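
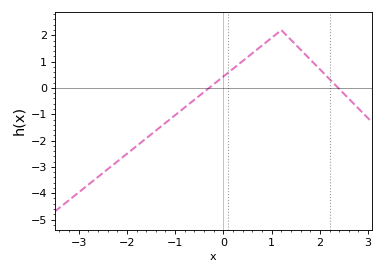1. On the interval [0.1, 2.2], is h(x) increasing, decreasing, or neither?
neither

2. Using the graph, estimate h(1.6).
1.45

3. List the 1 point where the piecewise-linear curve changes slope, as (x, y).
(1.2, 2.2)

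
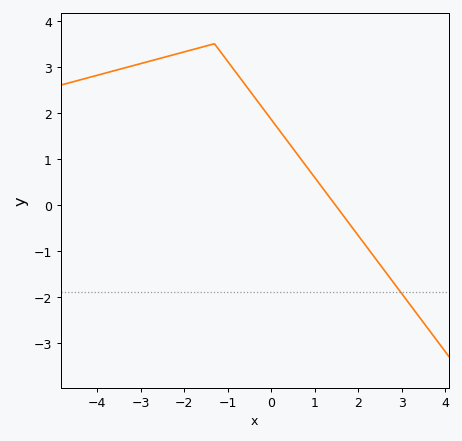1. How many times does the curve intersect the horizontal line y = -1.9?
1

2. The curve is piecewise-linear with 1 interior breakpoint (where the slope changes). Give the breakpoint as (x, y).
(-1.3, 3.5)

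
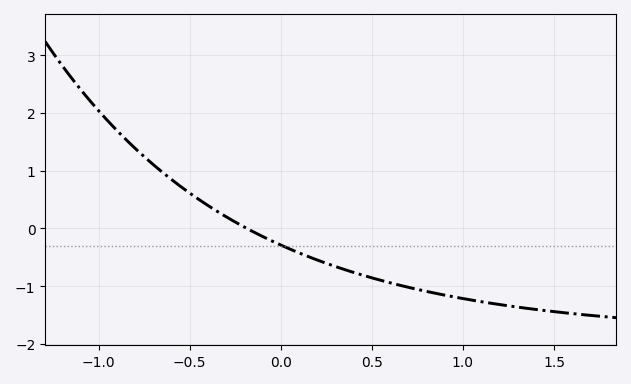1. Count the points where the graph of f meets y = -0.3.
1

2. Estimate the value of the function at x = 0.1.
-0.4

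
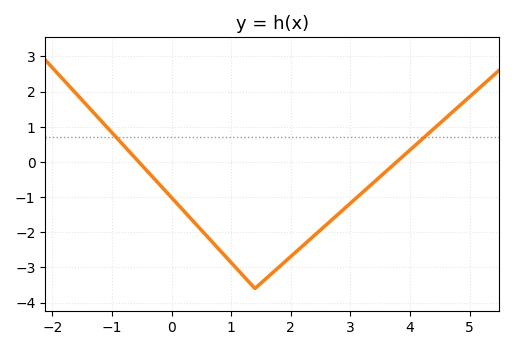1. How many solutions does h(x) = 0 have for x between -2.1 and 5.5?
2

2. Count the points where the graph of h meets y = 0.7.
2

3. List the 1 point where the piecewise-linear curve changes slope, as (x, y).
(1.4, -3.6)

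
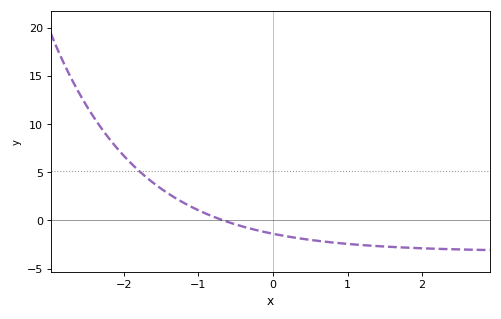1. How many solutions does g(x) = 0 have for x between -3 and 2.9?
1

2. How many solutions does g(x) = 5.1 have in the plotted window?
1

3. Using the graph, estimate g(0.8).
-2.29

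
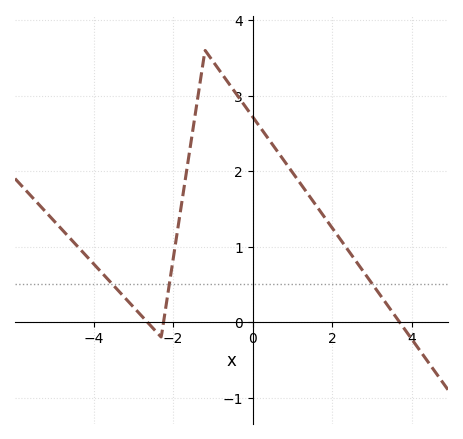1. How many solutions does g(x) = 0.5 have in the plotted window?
3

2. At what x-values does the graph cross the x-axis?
-2.6, -2.2, 3.6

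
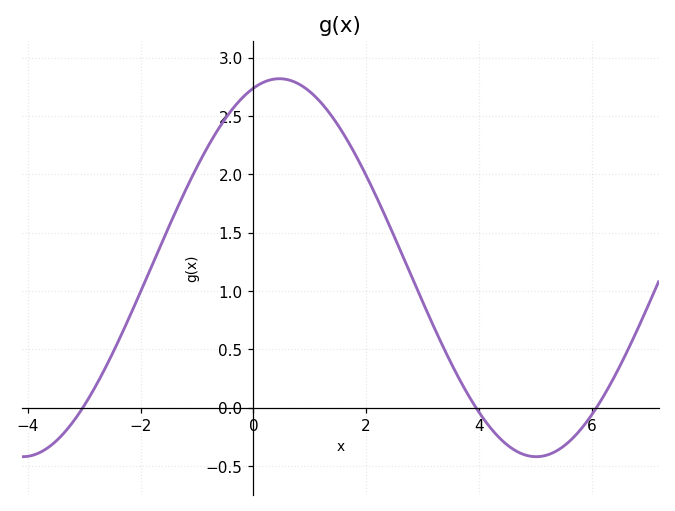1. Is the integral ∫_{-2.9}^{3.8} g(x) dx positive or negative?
positive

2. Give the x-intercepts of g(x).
-3.02, 3.95, 6.08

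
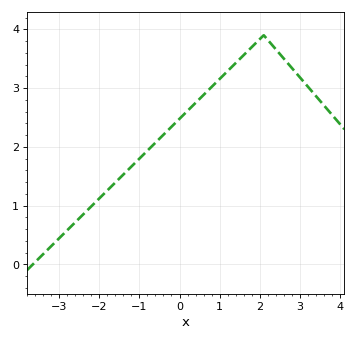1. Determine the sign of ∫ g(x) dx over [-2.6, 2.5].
positive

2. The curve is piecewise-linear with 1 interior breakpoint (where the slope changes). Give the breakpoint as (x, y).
(2.1, 3.9)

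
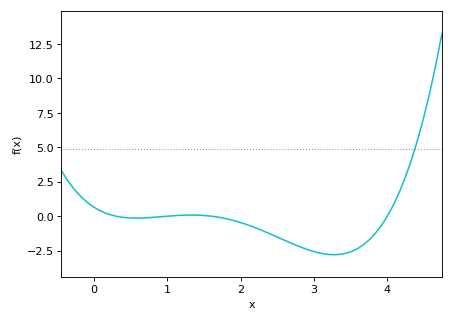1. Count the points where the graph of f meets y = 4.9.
1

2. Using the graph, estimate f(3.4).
-2.8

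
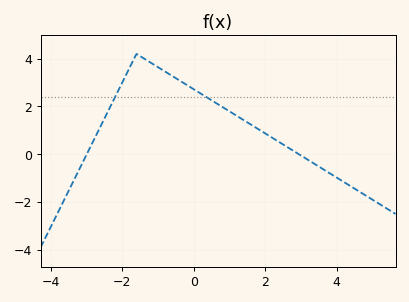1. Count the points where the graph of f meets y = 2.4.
2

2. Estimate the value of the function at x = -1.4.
4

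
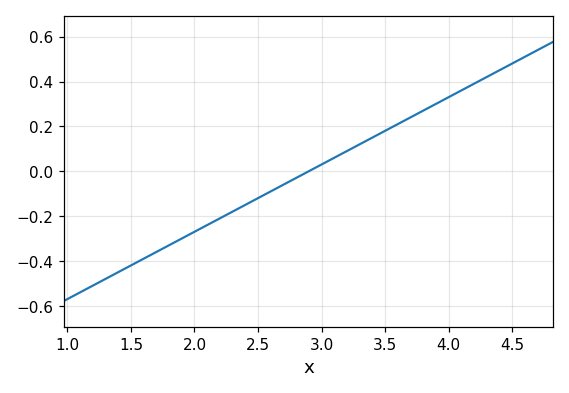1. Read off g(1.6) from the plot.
-0.39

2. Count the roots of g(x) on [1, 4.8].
1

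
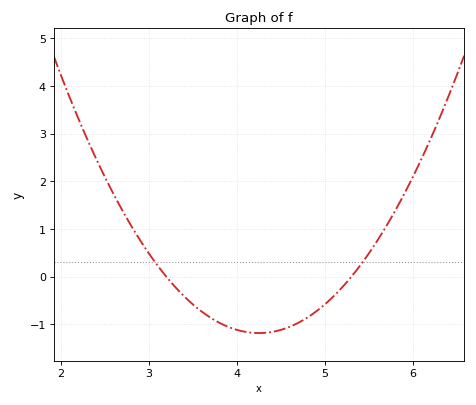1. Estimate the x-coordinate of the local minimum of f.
4.2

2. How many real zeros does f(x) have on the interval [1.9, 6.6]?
2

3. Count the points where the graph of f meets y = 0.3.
2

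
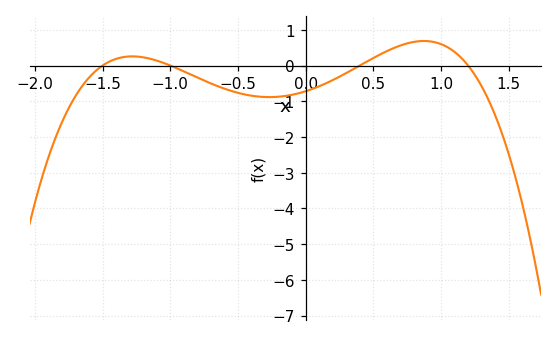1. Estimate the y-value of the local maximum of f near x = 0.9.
0.687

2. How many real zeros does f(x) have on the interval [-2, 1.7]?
4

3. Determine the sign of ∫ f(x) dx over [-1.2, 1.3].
negative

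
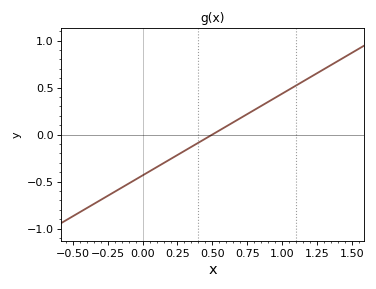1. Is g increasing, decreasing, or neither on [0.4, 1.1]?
increasing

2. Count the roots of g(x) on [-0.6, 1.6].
1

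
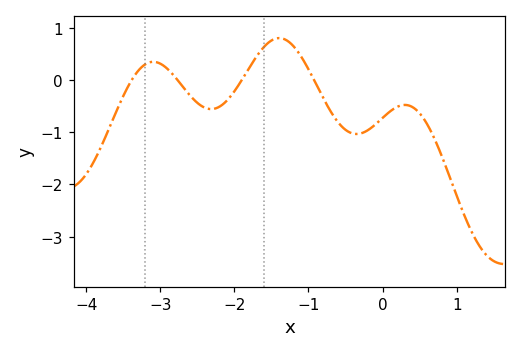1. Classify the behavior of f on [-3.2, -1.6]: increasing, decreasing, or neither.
neither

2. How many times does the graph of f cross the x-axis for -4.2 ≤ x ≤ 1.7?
4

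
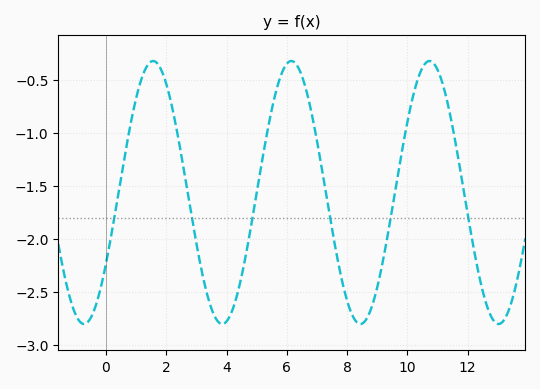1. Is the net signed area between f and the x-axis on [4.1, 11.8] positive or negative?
negative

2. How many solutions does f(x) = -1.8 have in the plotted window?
6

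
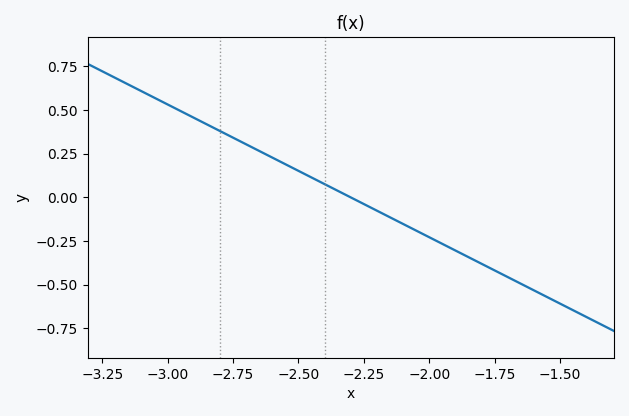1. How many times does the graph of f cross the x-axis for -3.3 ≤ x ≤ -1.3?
1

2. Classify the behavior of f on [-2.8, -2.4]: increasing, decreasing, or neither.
decreasing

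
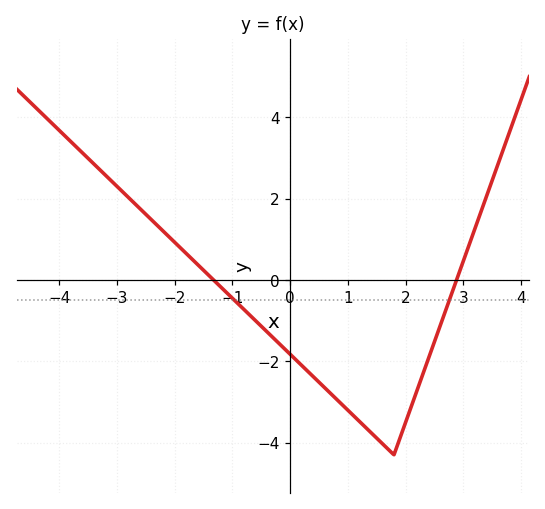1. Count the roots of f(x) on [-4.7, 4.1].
2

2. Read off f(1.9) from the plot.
-3.9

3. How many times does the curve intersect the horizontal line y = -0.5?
2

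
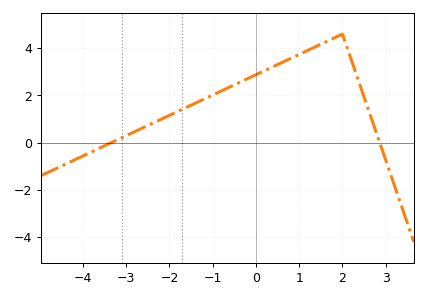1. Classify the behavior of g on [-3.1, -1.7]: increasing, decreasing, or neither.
increasing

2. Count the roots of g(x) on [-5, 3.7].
2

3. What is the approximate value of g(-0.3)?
2.62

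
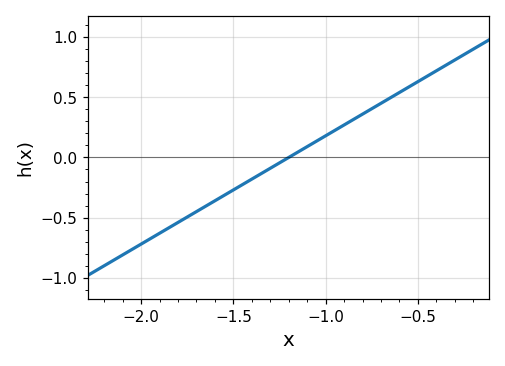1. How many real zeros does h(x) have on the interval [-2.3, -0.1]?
1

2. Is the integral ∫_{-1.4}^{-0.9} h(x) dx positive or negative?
positive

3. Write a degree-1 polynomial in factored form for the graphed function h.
y = 0.9(x + 1.2)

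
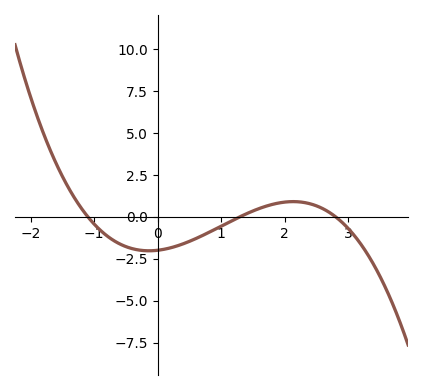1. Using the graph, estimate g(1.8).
0.725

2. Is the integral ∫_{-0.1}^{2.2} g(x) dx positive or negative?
negative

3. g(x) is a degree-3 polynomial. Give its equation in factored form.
y = -0.5(x + 1.1)(x - 1.3)(x - 2.8)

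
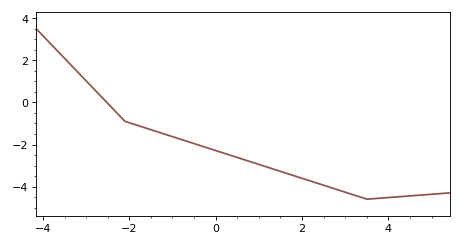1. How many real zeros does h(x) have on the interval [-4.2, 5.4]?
1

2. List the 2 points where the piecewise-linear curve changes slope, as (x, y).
(-2.1, -0.9); (3.5, -4.6)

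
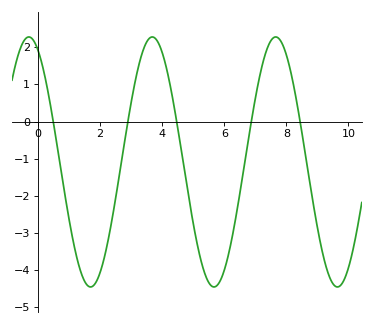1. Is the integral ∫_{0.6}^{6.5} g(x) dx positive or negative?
negative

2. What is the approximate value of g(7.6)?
2.27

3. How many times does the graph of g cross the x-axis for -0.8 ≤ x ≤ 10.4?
5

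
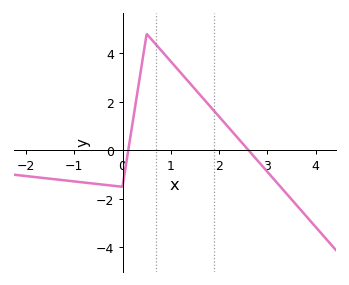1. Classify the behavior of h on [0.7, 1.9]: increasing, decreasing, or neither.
decreasing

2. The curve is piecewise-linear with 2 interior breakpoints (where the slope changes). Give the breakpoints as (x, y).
(0, -1.5); (0.5, 4.8)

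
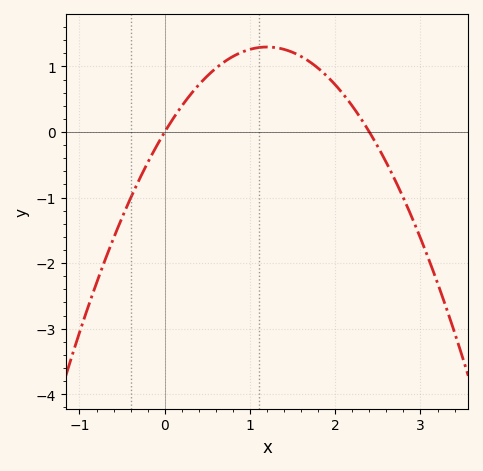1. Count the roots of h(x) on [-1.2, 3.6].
2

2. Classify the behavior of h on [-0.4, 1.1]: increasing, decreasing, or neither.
increasing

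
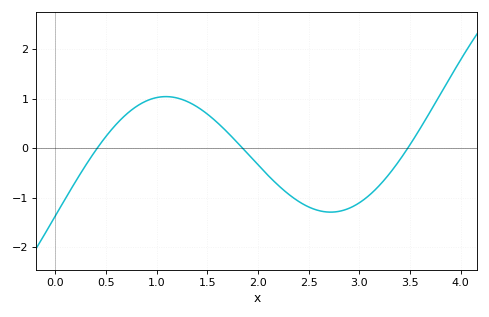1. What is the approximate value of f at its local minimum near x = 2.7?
-1.3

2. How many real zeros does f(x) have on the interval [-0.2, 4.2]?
3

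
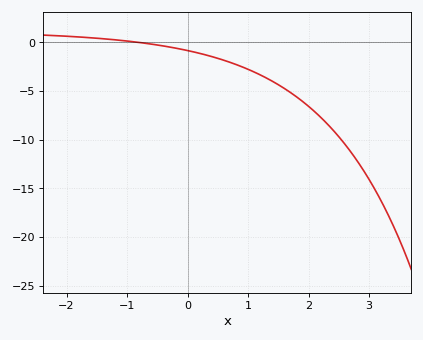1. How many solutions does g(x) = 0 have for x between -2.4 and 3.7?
1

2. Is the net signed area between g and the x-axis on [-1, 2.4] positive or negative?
negative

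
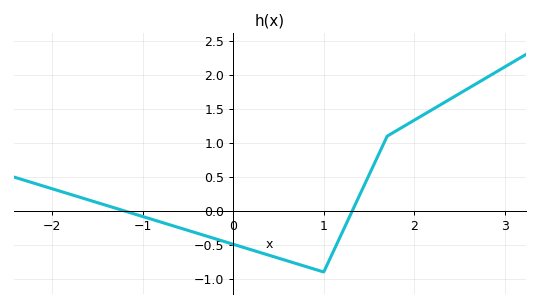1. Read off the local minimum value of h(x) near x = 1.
-0.899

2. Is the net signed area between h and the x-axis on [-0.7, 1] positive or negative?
negative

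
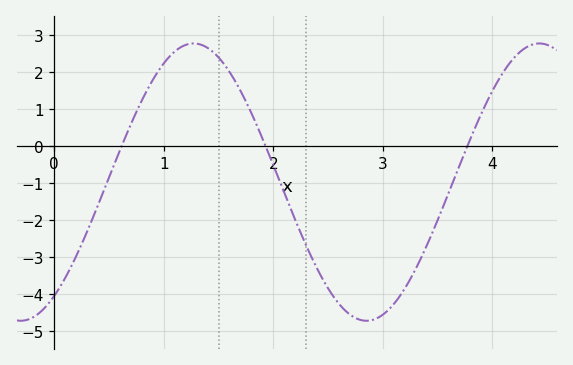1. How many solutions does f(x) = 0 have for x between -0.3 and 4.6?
3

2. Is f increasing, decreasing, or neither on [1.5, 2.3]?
decreasing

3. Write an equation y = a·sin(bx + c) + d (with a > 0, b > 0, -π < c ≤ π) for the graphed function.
y = 3.75sin(2x - 0.96) - 0.98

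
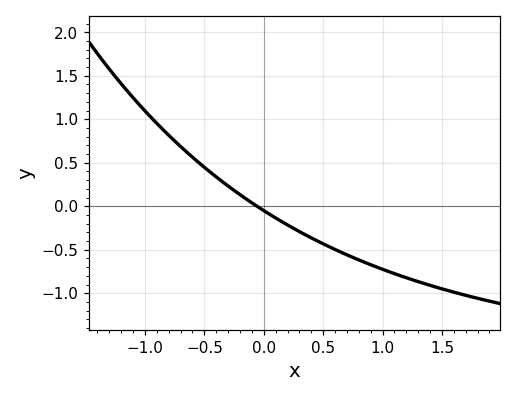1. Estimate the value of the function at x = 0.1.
-0.135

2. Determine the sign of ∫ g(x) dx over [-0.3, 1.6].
negative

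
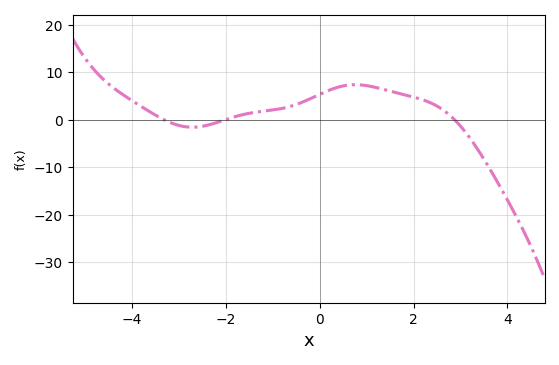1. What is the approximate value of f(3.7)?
-12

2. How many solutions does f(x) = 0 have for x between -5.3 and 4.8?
3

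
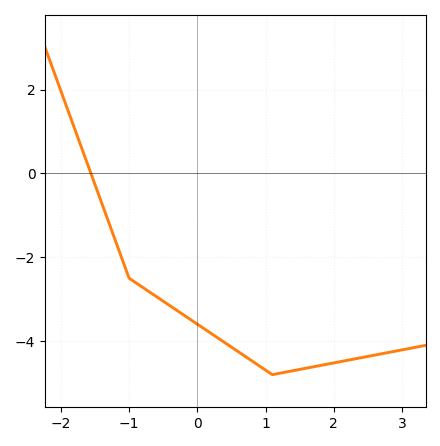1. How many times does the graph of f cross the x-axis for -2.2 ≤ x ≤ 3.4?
1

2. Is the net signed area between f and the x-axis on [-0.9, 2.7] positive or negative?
negative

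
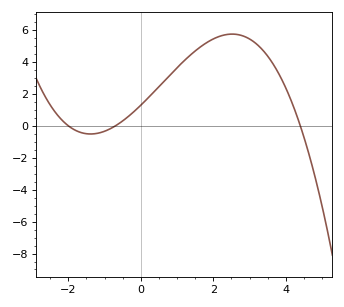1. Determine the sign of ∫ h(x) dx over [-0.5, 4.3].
positive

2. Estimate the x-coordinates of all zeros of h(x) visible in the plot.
-2, -0.7, 4.4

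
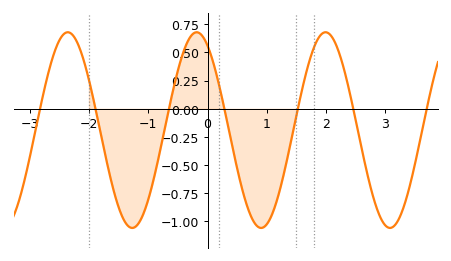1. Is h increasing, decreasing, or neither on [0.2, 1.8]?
neither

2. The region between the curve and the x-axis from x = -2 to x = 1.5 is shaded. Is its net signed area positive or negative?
negative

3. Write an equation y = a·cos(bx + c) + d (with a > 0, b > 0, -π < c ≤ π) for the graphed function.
y = 0.87cos(2.89x + 0.53) - 0.19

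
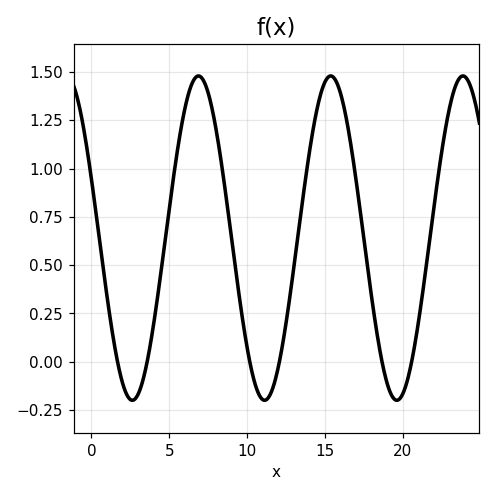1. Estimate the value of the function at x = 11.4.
-0.181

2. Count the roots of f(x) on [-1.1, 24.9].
6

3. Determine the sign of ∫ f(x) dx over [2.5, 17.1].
positive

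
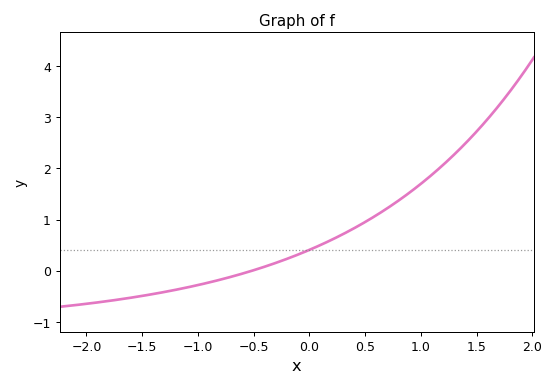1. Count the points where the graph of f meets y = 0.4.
1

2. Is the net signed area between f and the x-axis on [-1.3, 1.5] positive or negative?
positive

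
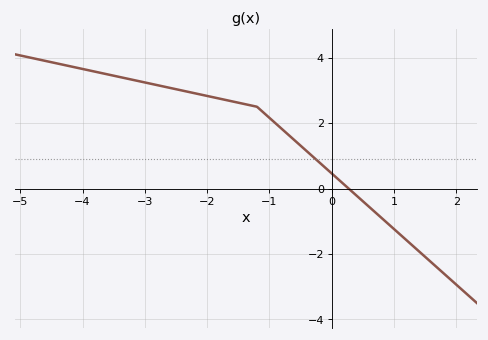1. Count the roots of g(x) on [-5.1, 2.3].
1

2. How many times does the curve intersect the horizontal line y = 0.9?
1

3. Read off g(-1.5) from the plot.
2.6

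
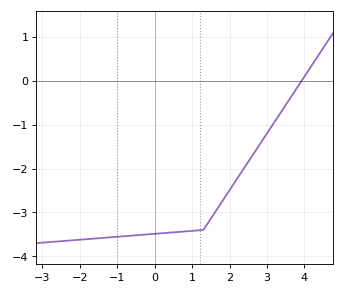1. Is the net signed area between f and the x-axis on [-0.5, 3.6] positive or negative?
negative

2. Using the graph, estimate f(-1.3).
-3.6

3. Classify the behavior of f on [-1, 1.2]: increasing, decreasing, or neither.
increasing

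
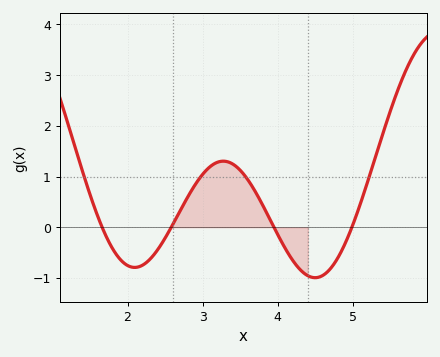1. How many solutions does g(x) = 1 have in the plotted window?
4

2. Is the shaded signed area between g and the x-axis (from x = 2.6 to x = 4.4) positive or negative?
positive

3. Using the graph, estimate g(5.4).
1.9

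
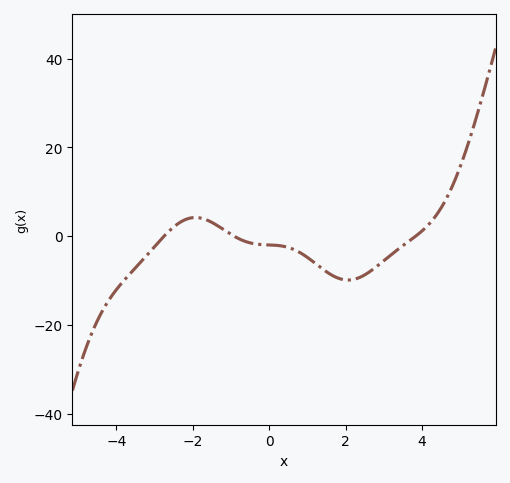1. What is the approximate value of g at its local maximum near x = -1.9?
4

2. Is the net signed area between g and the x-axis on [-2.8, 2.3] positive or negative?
negative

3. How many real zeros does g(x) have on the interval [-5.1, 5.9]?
3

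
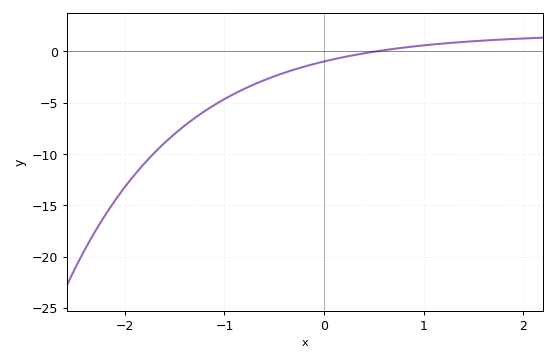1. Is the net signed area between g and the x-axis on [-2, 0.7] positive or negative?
negative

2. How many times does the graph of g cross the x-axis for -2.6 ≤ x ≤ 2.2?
1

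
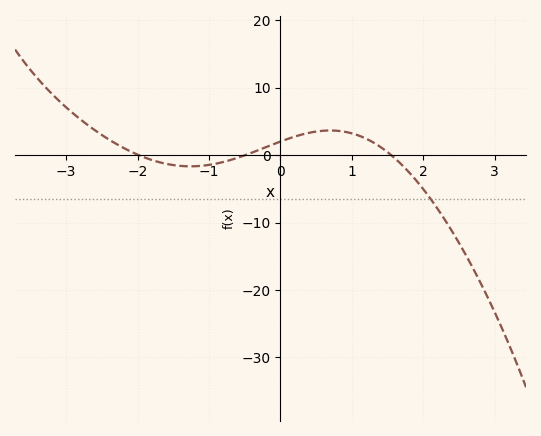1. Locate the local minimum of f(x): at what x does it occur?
-1.3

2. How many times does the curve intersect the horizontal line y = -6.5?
1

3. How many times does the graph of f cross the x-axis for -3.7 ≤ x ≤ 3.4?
3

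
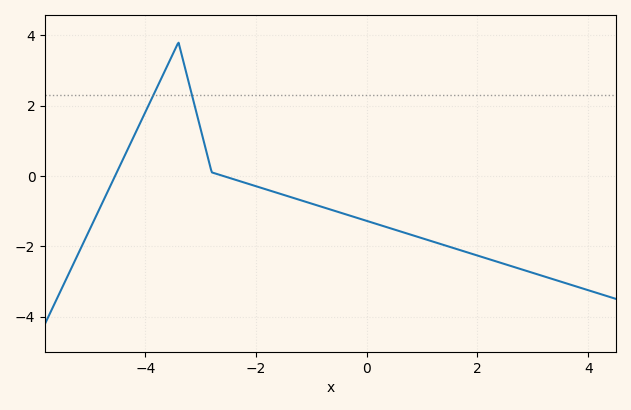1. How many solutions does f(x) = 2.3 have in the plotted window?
2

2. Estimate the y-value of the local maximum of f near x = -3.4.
3.8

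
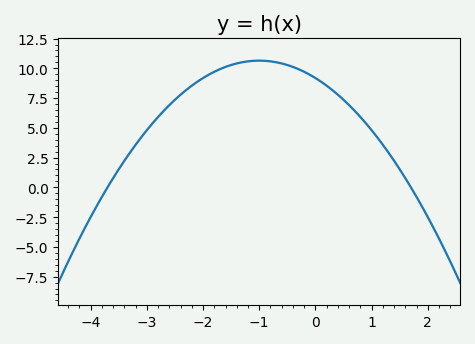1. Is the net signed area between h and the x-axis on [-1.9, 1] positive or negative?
positive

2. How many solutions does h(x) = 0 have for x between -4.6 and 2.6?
2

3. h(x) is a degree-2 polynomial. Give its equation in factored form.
y = -1.46(x + 3.7)(x - 1.7)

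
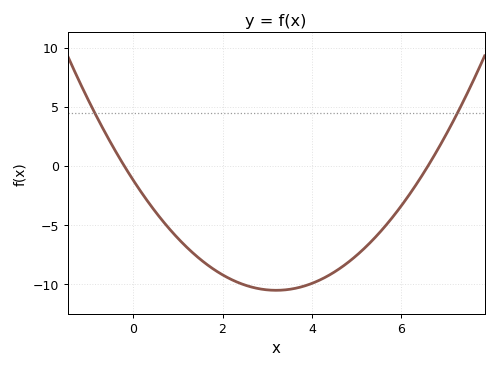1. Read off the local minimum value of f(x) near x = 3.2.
-10.5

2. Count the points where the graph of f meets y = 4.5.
2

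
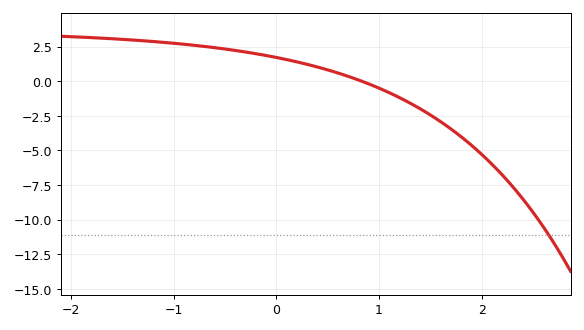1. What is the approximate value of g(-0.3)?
2.2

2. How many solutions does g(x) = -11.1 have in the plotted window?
1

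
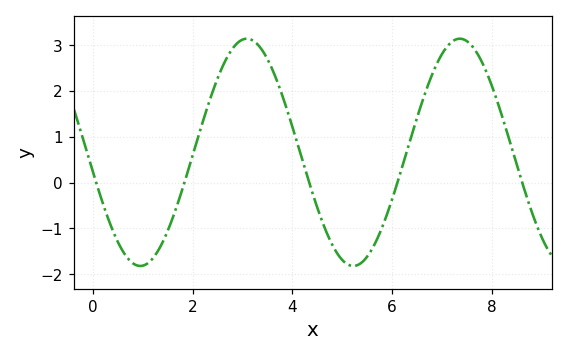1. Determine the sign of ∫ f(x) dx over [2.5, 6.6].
positive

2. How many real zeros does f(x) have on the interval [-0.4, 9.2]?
5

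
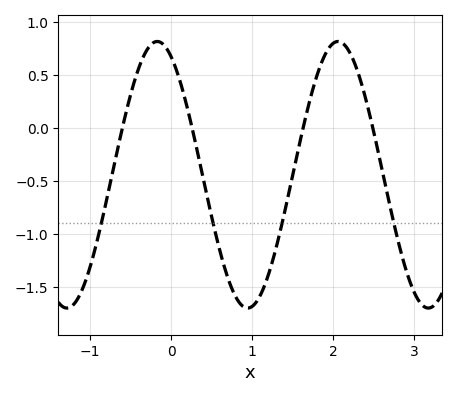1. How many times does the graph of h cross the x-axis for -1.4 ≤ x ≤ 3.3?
4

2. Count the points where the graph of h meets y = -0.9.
4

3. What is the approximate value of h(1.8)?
0.502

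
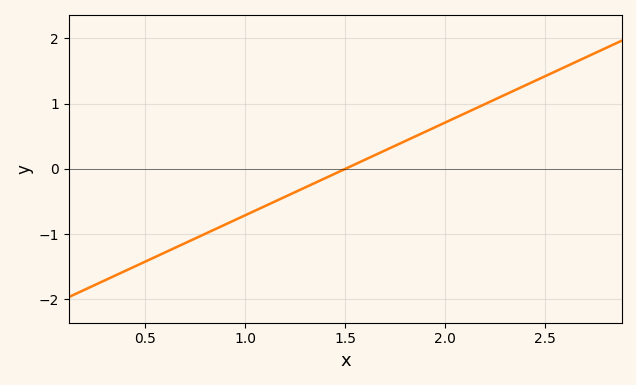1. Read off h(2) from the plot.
0.7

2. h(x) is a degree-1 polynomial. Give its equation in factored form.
y = 1.42(x - 1.5)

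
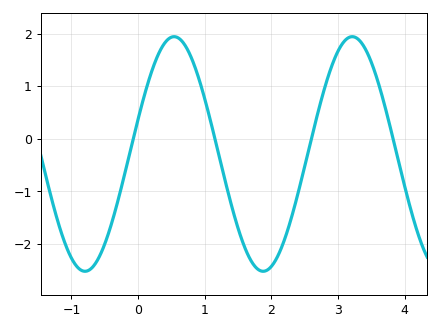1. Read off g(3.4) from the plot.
1.7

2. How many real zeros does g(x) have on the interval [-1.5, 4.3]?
4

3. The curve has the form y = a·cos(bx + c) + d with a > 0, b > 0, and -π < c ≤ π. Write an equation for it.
y = 2.23cos(2.4x - 1.3) - 0.29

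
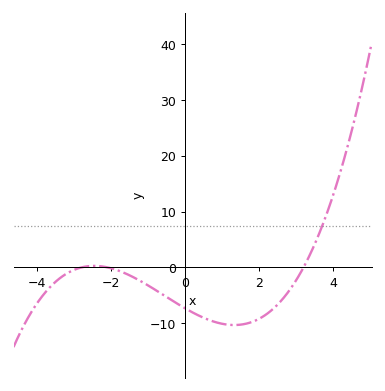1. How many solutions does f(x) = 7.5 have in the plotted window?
1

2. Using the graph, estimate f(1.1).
-10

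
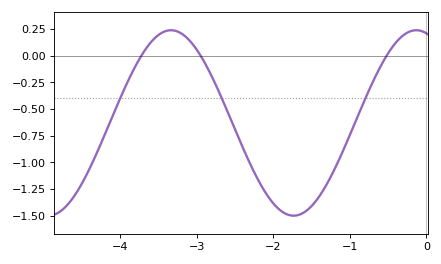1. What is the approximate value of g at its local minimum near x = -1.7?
-1.5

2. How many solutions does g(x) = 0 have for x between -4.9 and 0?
3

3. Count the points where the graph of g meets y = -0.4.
3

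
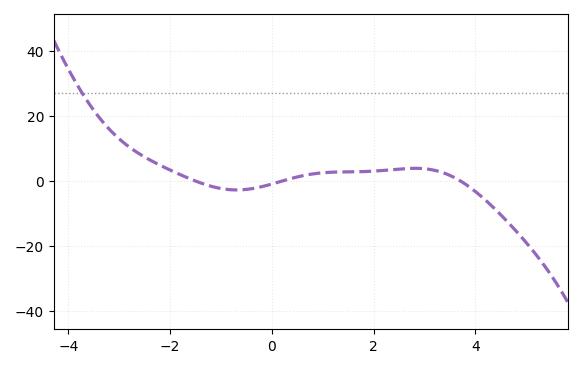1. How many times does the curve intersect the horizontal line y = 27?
1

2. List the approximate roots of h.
-1.51, 0.218, 3.7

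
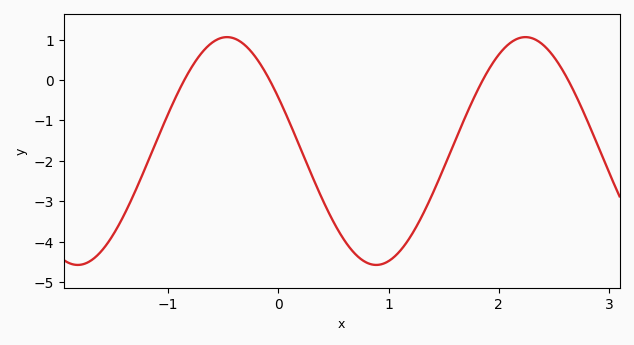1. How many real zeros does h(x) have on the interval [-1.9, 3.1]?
4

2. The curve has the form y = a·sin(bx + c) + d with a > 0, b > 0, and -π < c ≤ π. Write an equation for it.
y = 2.82sin(2.32x + 2.65) - 1.76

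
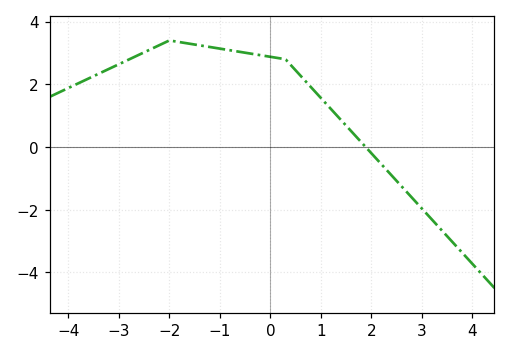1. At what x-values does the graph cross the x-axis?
1.8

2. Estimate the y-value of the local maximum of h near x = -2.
3.4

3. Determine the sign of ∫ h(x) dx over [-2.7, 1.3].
positive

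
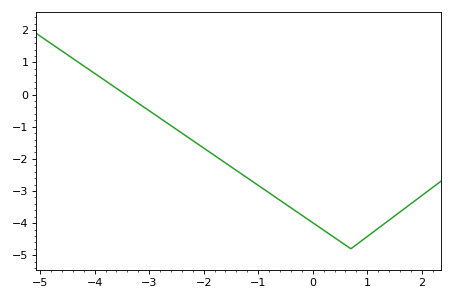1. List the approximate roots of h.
-3.4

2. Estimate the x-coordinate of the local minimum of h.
0.7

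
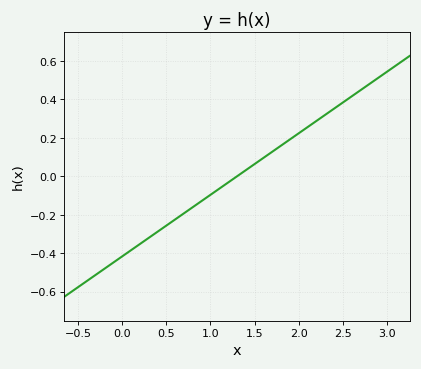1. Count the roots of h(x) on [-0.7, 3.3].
1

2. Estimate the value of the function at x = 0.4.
-0.288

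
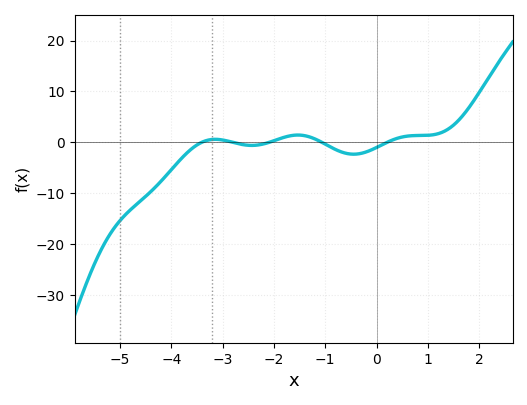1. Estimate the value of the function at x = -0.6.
-2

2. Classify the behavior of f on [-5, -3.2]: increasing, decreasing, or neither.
increasing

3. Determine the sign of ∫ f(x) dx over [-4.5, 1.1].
negative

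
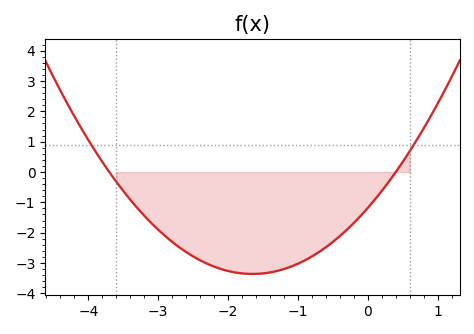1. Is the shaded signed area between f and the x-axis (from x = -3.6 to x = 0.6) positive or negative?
negative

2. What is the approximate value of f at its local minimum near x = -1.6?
-3.36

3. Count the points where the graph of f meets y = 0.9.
2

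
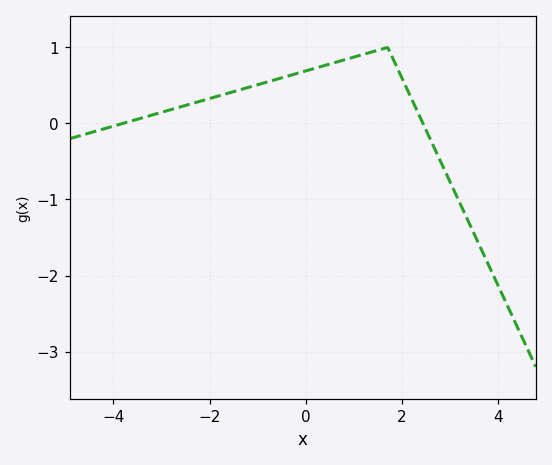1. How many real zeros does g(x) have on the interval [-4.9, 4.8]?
2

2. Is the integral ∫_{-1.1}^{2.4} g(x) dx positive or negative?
positive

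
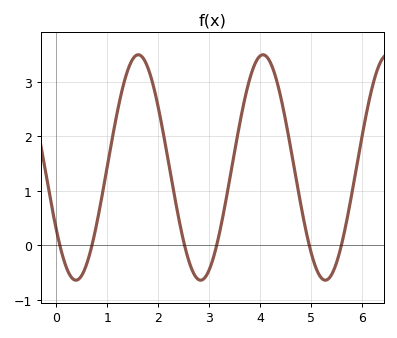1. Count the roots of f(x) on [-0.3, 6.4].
6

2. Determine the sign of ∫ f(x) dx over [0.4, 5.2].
positive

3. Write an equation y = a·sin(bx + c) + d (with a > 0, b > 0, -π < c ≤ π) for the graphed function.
y = 2.07sin(2.6x - 2.6) + 1.43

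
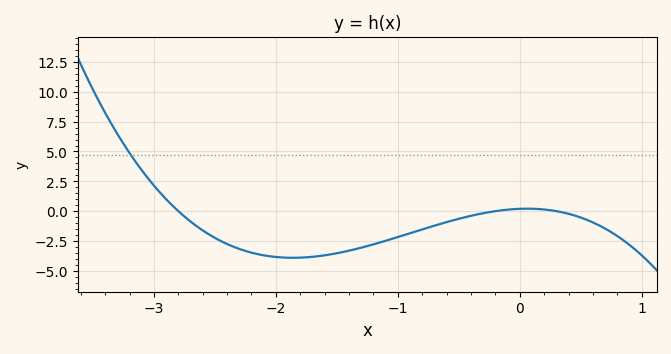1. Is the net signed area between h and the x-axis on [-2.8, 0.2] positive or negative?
negative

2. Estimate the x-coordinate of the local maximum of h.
0.061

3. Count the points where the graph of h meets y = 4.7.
1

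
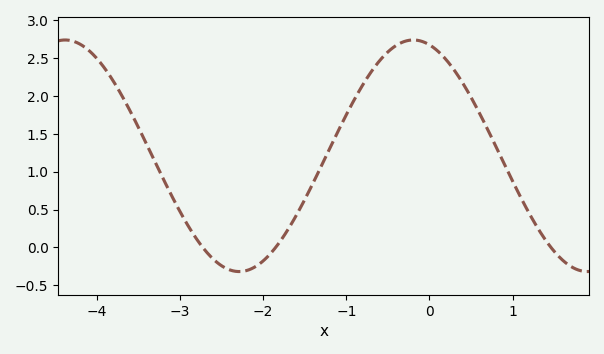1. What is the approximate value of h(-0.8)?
2.15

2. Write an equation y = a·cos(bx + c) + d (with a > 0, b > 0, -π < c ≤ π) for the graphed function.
y = 1.53cos(1.5x + 0.29) + 1.21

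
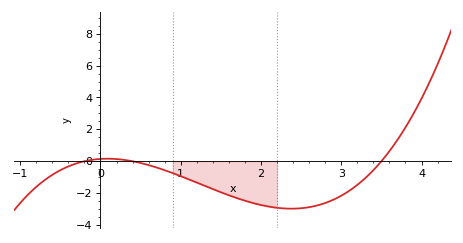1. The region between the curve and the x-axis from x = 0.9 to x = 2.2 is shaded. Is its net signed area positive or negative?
negative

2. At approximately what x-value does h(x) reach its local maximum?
0.087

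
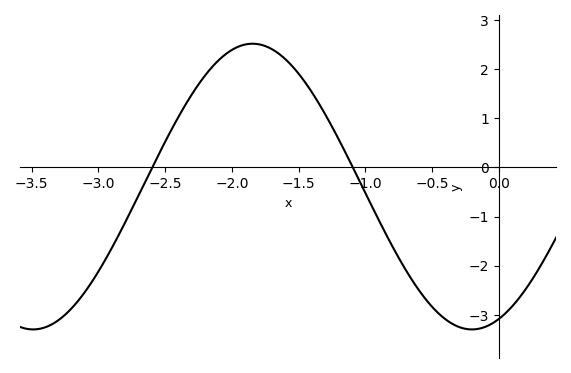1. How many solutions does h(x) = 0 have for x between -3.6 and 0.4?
2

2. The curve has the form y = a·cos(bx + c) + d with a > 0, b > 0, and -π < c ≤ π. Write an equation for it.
y = 2.91cos(1.91x - 2.76) - 0.39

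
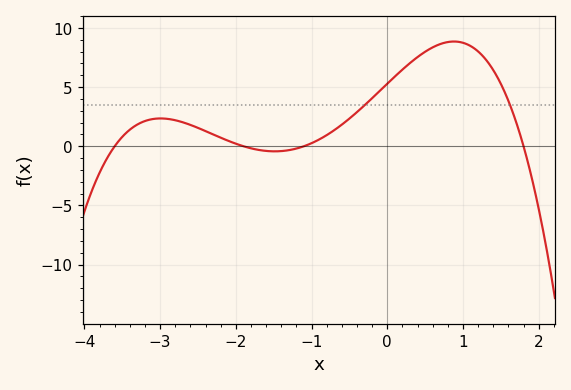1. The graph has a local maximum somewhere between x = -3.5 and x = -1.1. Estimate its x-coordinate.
-2.99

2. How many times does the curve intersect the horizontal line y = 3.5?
2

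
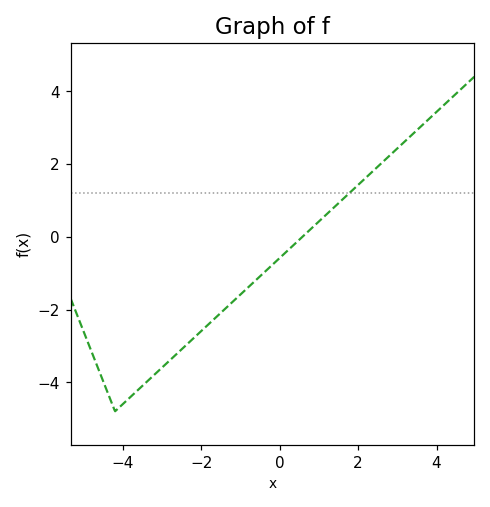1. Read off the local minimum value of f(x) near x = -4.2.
-4.8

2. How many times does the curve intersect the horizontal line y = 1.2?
1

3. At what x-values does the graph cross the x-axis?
0.581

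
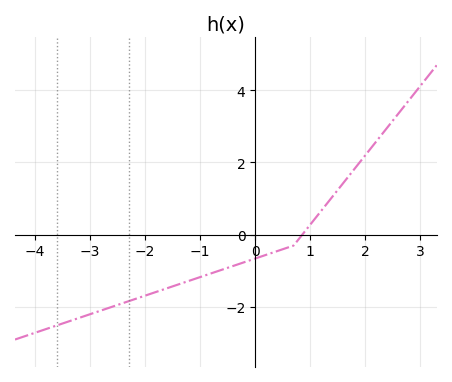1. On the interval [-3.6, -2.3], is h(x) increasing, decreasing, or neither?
increasing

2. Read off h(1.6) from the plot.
1.4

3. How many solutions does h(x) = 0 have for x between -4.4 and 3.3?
1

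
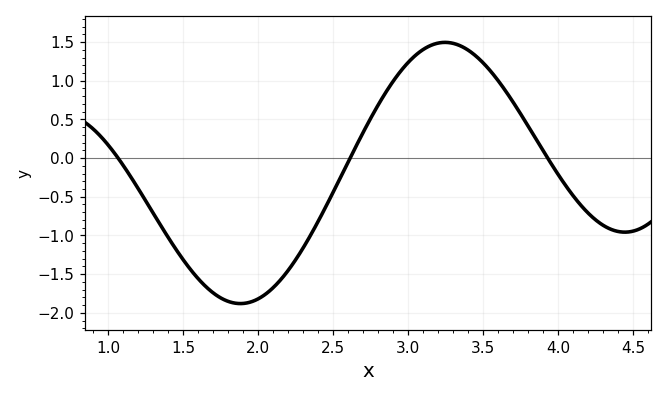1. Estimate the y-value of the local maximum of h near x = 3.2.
1.5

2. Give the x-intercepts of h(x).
1.07, 2.61, 3.93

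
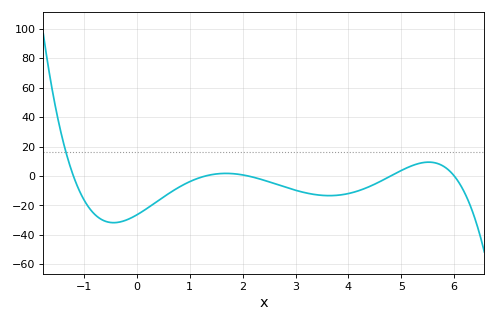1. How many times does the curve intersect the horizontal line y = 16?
1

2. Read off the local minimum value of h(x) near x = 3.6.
-13.4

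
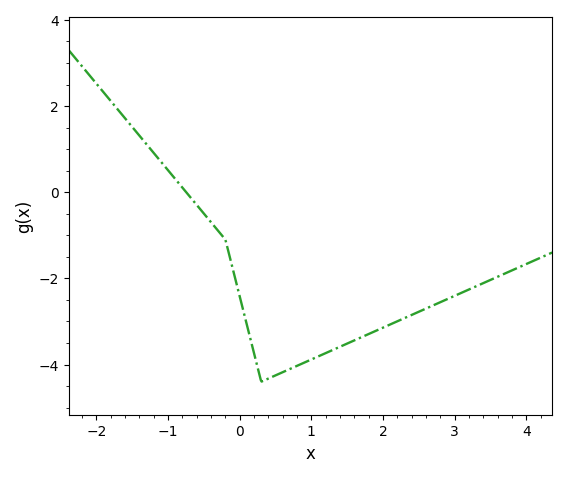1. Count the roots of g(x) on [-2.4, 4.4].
1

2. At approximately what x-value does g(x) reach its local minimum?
0.3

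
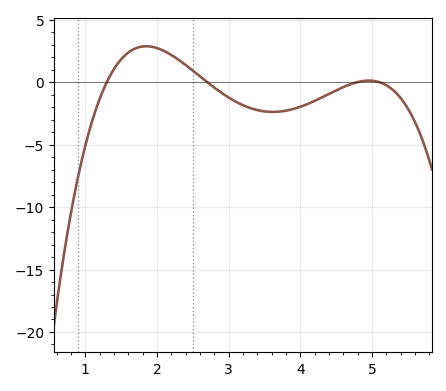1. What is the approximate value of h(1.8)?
2.85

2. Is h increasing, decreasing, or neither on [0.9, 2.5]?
neither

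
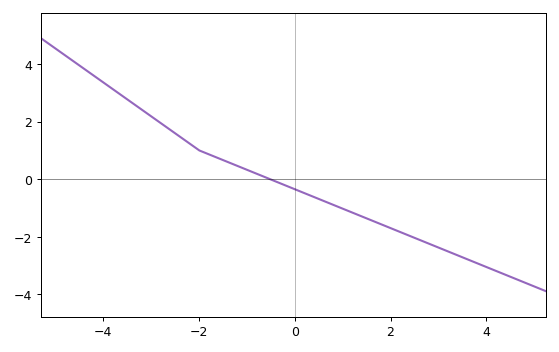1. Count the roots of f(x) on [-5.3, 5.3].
1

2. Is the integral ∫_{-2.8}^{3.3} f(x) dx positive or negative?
negative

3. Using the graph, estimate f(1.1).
-1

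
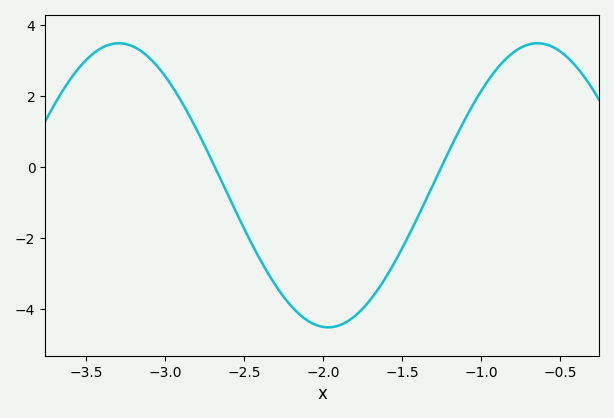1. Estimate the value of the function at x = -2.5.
-1.72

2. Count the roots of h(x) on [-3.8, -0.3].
2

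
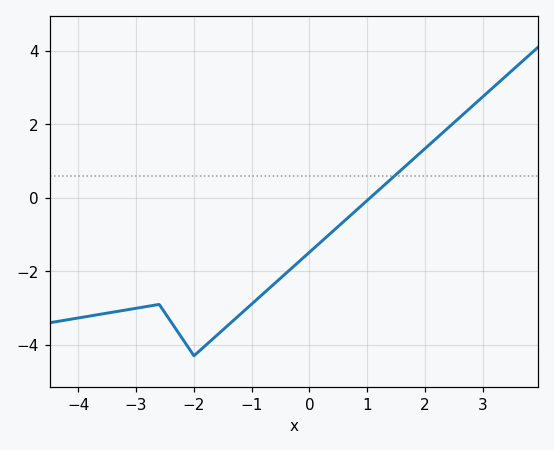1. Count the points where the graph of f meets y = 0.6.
1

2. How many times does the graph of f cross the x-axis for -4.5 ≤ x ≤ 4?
1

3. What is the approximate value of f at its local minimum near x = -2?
-4.2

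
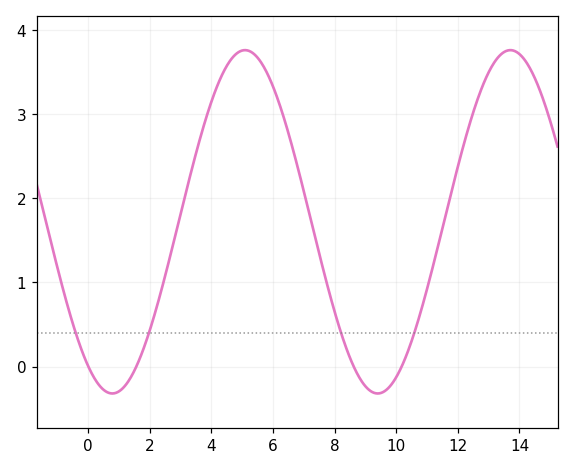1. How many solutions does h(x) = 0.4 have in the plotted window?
4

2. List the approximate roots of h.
0.016, 1.57, 8.62, 10.2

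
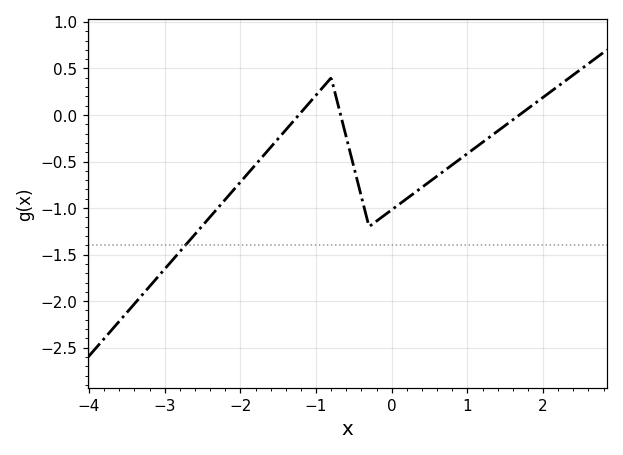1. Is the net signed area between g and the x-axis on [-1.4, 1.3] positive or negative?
negative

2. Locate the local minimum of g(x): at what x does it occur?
-0.3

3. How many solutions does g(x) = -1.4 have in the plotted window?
1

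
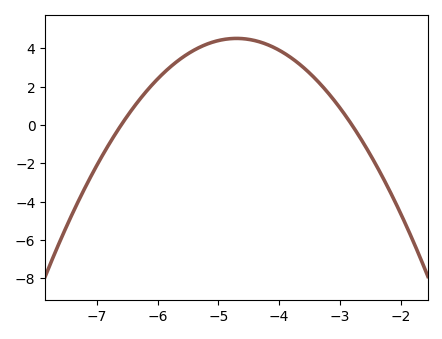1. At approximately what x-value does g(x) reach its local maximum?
-4.7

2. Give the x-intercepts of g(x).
-6.6, -2.8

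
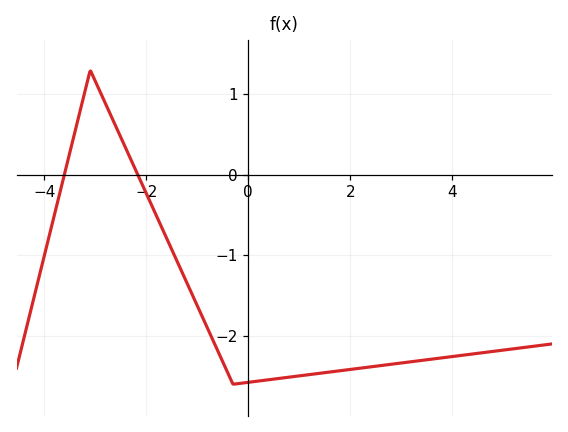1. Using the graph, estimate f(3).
-2.34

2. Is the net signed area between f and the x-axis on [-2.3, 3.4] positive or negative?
negative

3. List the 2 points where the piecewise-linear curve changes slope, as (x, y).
(-3.1, 1.3); (-0.3, -2.6)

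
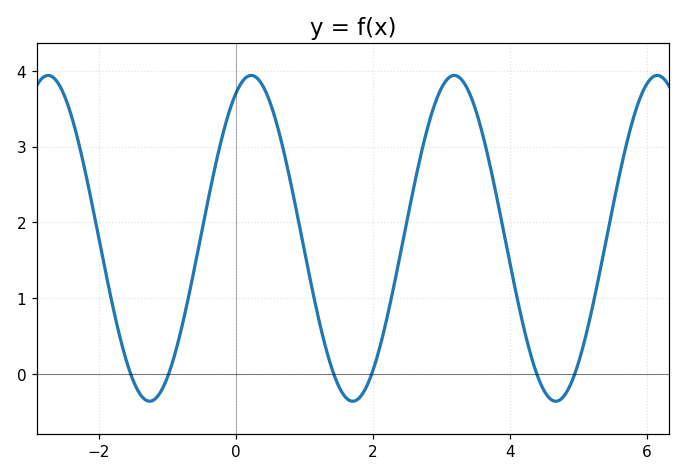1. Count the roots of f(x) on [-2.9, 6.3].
6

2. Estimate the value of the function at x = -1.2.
-0.343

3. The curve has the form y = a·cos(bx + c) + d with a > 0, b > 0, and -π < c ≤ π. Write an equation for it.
y = 2.15cos(2.12x - 0.472) + 1.79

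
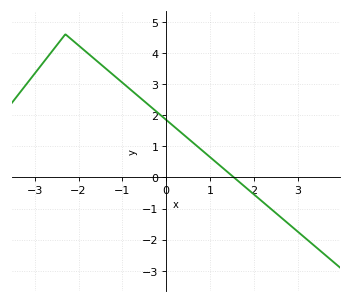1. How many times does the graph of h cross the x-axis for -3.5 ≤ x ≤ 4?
1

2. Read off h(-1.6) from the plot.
3.8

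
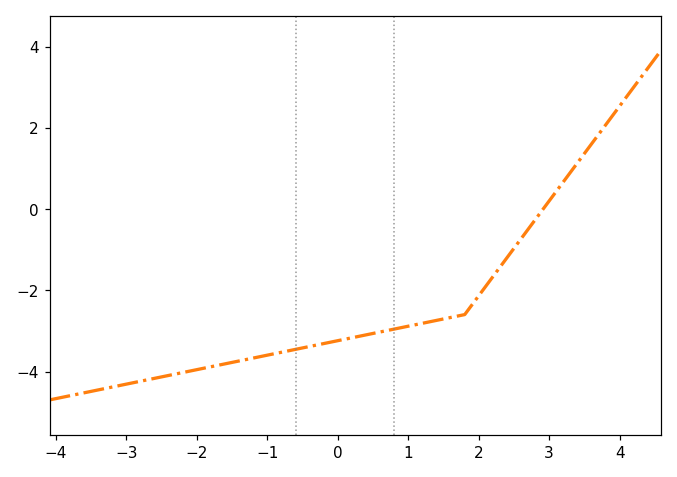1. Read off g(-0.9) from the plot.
-3.6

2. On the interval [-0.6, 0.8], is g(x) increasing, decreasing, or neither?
increasing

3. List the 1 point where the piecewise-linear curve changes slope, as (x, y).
(1.8, -2.6)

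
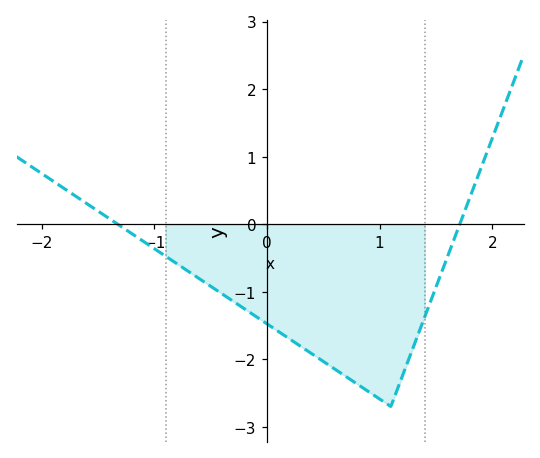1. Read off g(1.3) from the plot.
-1.8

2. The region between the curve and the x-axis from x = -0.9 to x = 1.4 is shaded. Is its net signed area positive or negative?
negative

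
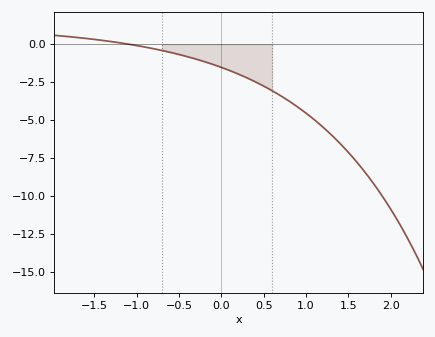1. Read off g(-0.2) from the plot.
-1.2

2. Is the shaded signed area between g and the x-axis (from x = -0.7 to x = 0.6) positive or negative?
negative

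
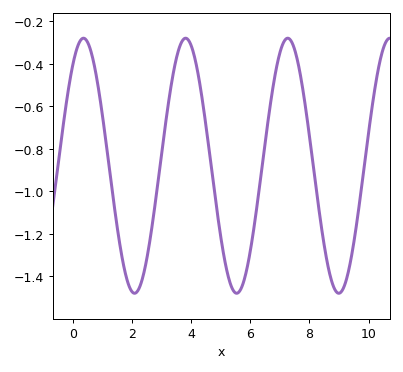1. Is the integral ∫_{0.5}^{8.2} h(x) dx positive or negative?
negative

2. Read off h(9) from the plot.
-1.48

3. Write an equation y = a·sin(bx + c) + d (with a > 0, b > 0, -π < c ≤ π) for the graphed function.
y = 0.6sin(1.8x + 0.91) - 0.88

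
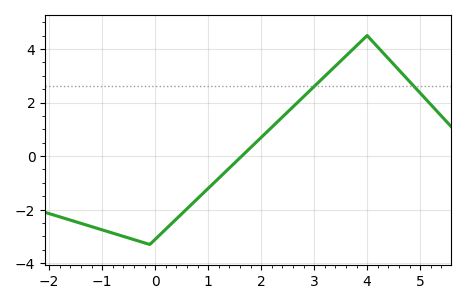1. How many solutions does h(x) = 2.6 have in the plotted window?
2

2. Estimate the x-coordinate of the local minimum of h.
0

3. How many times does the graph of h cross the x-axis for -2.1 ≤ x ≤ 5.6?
1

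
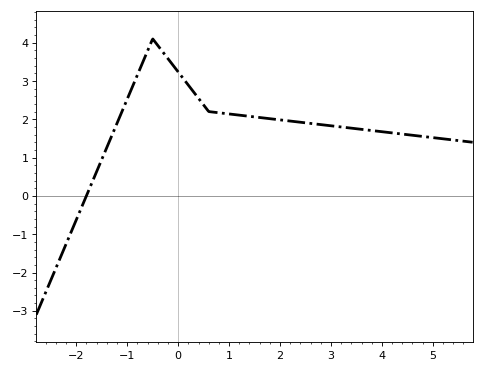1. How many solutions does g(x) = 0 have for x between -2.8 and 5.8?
1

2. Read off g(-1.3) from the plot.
1.58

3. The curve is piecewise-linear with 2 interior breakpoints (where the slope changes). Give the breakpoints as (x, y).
(-0.5, 4.1); (0.6, 2.2)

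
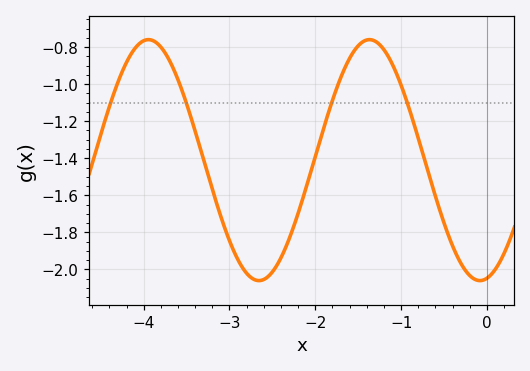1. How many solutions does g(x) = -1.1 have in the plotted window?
4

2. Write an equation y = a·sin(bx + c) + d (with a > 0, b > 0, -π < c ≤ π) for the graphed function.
y = 0.65sin(2.4x - 1.4) - 1.41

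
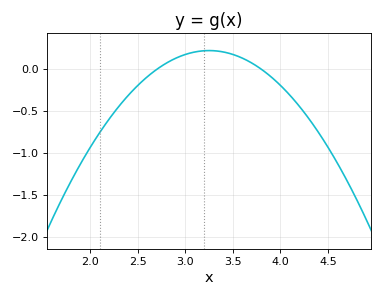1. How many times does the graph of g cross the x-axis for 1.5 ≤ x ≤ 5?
2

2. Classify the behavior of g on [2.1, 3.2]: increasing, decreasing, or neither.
increasing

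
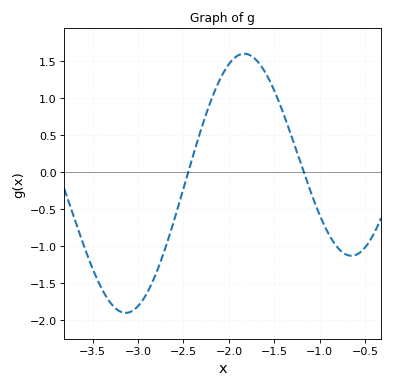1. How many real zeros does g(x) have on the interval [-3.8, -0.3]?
2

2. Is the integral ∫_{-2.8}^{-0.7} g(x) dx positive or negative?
positive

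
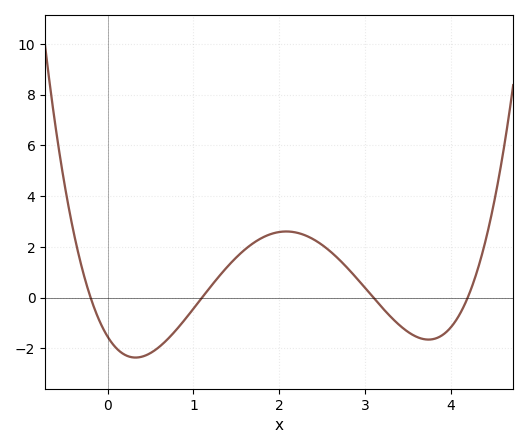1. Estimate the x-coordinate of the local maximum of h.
2.08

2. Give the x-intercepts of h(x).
-0.2, 1.1, 3.1, 4.2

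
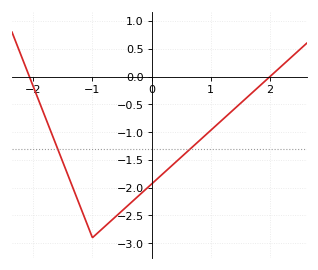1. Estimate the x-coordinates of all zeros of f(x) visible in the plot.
-2.1, 2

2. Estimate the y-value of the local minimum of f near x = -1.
-2.9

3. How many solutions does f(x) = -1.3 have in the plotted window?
2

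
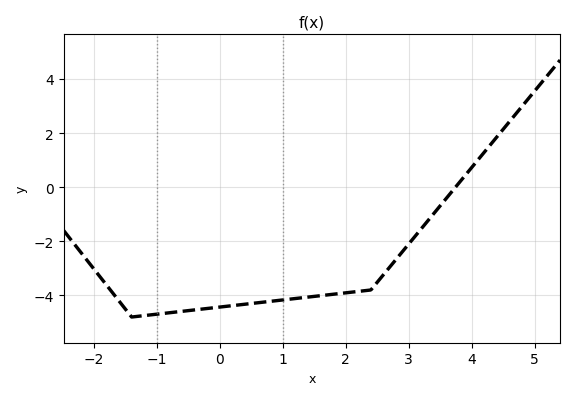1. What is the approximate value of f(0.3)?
-4.35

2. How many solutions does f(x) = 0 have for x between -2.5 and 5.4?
1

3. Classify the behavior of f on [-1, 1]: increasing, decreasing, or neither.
increasing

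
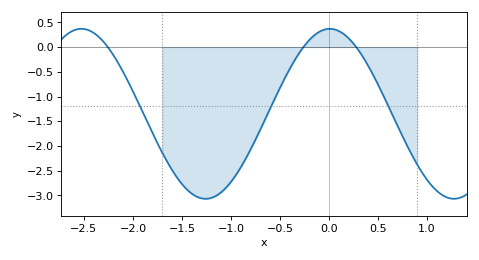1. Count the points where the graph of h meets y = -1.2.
3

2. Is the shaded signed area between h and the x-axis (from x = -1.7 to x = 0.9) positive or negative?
negative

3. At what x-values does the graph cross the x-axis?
-2.3, -0.3, 0.3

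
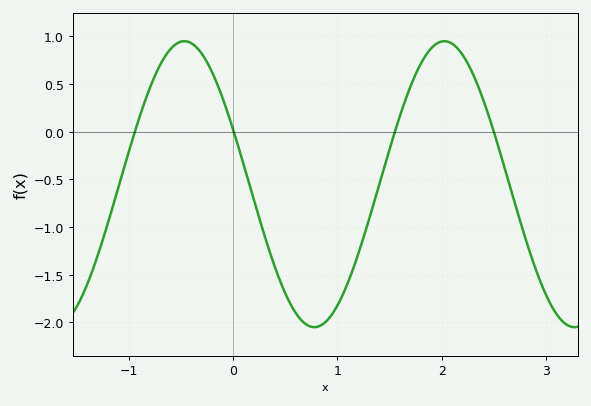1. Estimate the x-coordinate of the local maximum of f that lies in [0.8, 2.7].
2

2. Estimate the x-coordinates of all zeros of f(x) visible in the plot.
-0.9, 0, 1.6, 2.5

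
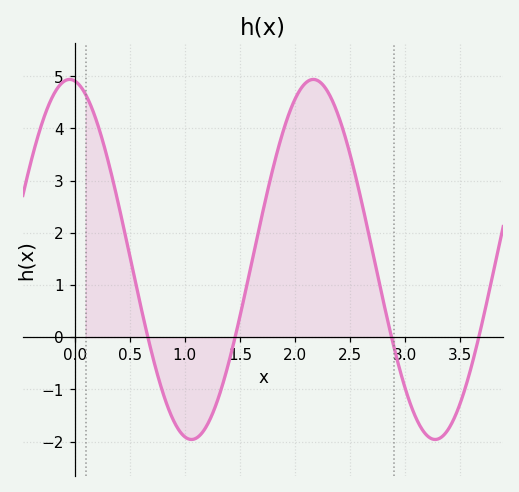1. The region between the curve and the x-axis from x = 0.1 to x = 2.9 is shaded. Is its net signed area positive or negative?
positive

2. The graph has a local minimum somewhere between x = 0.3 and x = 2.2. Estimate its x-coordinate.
1.06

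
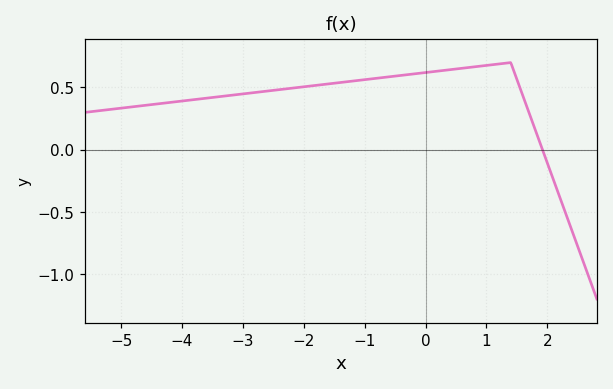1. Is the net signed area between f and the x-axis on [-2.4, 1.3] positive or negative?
positive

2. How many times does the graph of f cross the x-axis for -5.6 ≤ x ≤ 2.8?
1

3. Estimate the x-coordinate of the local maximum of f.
1.4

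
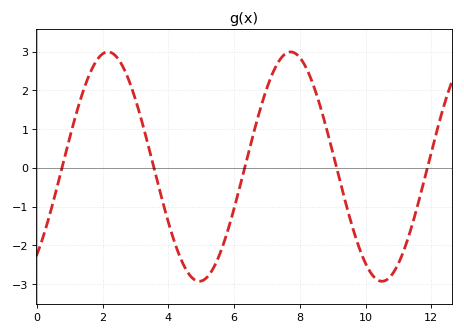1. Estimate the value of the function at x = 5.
-2.9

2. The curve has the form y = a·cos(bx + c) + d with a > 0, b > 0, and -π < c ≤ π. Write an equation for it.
y = 2.96cos(1.1x - 2.4) + 0.03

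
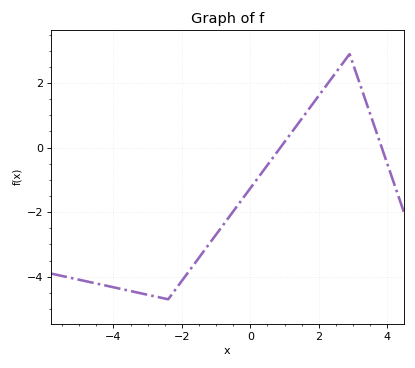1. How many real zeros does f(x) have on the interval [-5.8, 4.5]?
2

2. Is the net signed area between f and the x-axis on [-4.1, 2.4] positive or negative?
negative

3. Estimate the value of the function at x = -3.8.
-4.4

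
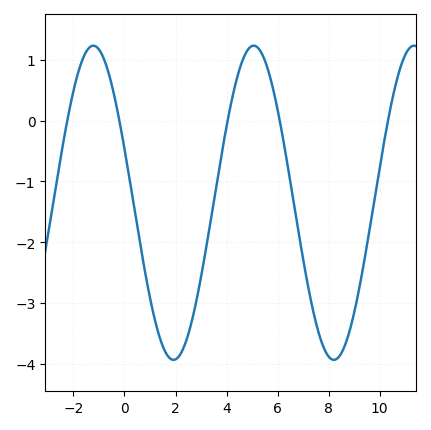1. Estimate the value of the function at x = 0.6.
-2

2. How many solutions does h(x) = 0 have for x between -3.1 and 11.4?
5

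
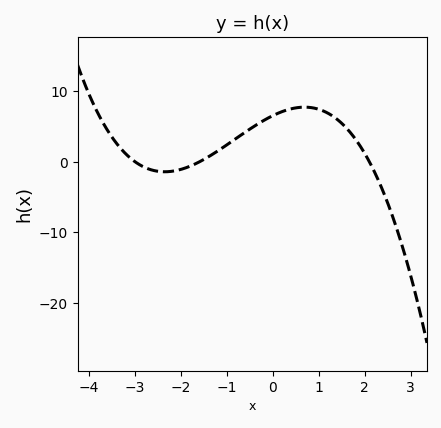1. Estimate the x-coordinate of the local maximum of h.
0.687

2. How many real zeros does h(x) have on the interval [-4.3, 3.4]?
3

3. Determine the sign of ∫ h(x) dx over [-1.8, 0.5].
positive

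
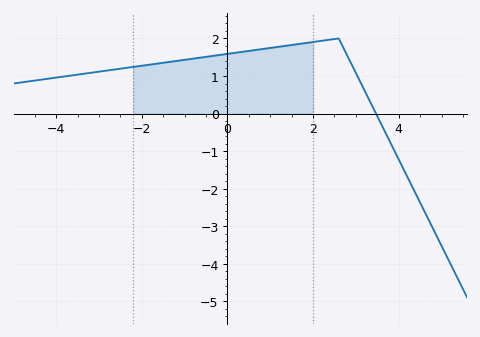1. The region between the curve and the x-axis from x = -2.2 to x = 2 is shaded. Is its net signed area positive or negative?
positive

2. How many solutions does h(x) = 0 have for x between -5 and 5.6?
1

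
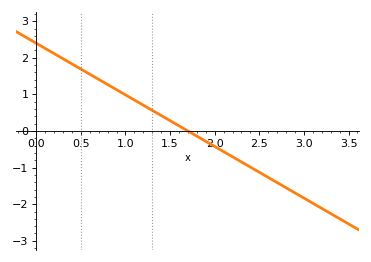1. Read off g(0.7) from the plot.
1.41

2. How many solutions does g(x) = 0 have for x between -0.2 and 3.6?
1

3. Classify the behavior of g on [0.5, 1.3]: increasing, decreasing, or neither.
decreasing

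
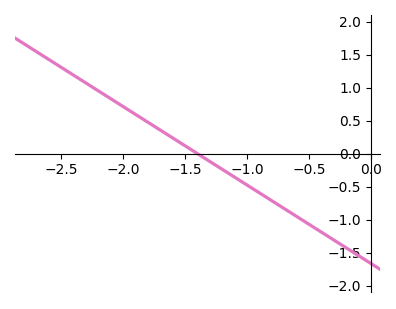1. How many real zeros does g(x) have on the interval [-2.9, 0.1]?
1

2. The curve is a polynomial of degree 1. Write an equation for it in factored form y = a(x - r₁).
y = -1.19(x + 1.4)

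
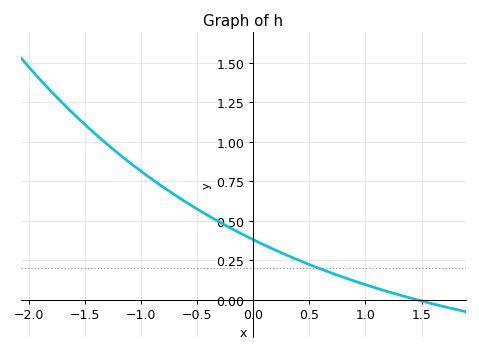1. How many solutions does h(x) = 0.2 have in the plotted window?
1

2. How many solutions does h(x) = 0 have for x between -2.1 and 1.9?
1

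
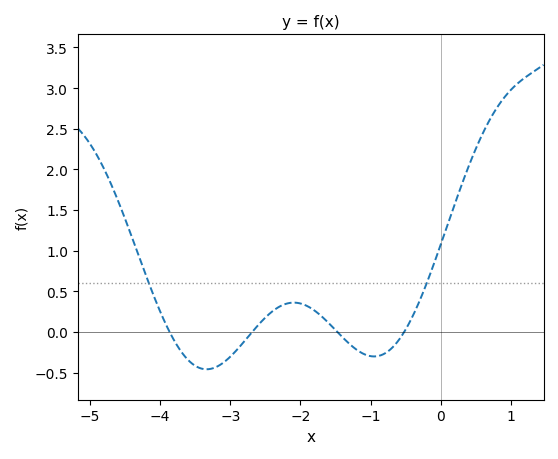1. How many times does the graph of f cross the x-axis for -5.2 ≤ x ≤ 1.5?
4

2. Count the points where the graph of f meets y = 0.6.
2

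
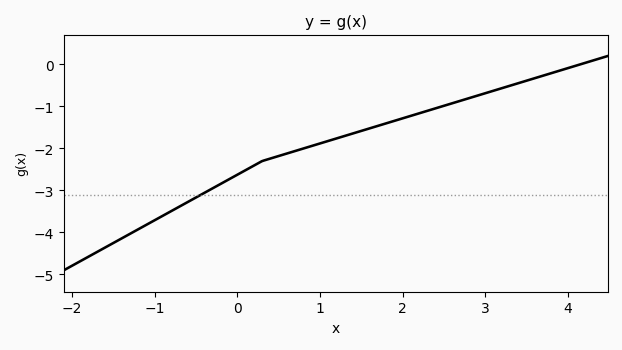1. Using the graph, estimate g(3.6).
-0.3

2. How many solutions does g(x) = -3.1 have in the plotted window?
1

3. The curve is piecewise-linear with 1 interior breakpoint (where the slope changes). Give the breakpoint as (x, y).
(0.3, -2.3)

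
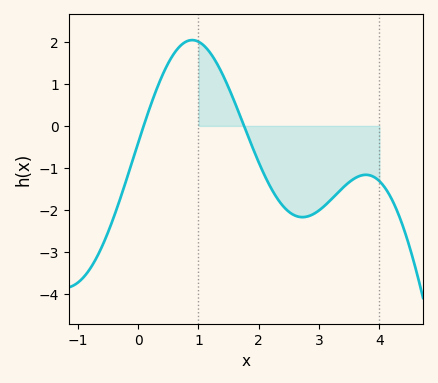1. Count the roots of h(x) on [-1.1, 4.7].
2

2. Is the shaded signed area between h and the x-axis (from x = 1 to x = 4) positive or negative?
negative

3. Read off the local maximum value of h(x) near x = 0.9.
2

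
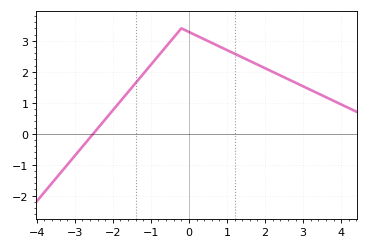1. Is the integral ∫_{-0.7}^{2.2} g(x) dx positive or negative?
positive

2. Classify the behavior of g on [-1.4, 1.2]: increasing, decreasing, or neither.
neither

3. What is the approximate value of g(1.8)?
2.23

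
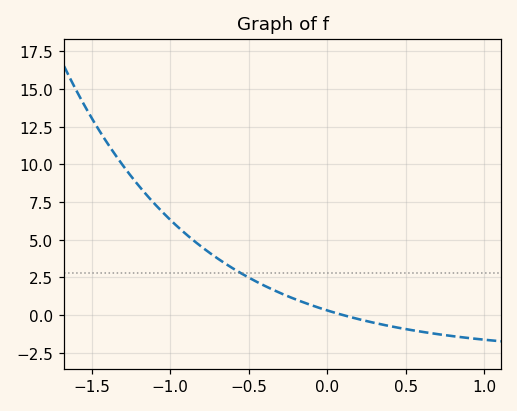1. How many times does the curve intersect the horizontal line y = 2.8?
1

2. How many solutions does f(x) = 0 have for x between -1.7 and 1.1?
1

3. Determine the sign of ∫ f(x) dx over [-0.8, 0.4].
positive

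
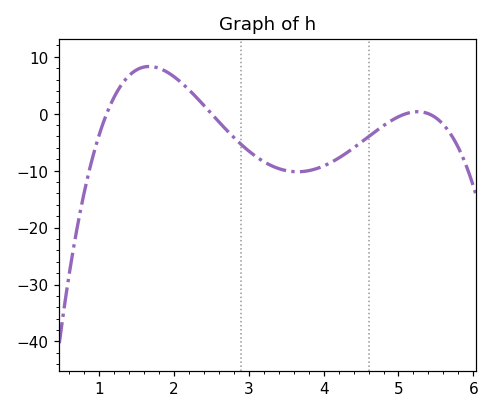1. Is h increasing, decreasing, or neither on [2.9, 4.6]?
neither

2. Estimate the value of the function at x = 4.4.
-6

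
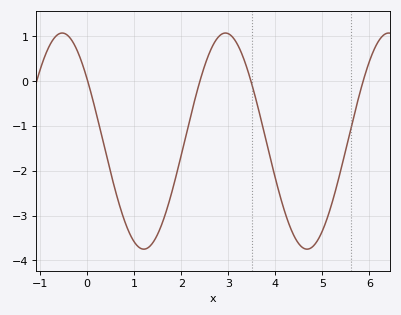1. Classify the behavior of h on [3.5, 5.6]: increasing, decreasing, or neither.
neither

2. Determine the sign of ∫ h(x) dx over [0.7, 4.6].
negative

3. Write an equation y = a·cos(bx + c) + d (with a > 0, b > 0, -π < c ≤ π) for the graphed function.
y = 2.41cos(1.81x + 0.962) - 1.34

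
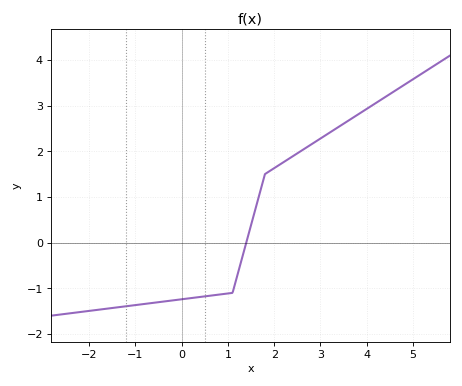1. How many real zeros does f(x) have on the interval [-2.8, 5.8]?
1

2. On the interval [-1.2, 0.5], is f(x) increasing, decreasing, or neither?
increasing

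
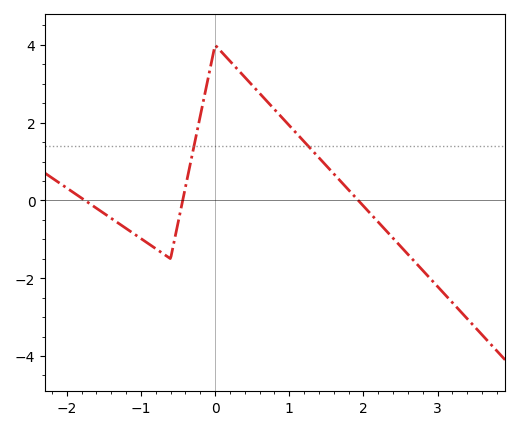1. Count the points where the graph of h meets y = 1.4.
2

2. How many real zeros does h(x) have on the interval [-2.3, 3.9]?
3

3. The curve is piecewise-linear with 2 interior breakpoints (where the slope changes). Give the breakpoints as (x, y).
(-0.6, -1.5); (0, 4)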